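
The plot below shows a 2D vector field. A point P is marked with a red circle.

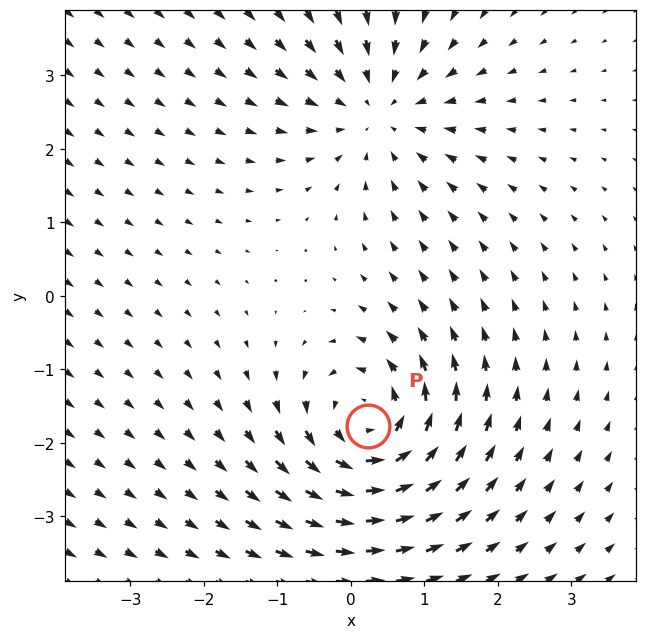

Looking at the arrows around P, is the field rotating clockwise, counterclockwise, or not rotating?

Near P at (0.2, -1.8) the arrows circulate counterclockwise. The curl (z-component) there is about +6; positive curl means counterclockwise rotation.

counterclockwise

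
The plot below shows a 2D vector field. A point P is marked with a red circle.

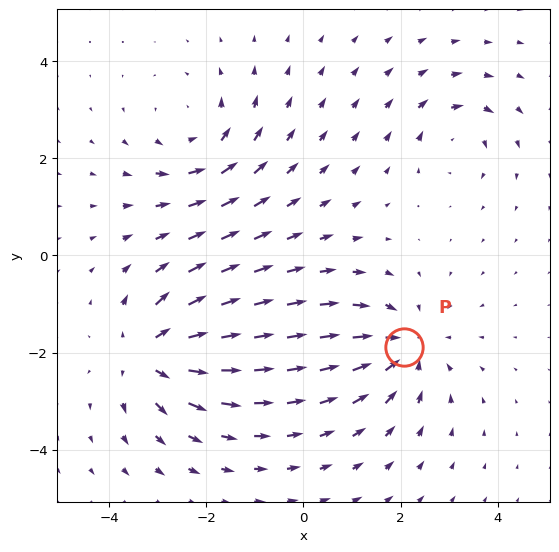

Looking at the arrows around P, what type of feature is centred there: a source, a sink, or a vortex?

sink

At P (2.1, -1.9) the arrows converge inward. Divergence about -4, curl ≈0 — negative divergence with near-zero curl is a sink.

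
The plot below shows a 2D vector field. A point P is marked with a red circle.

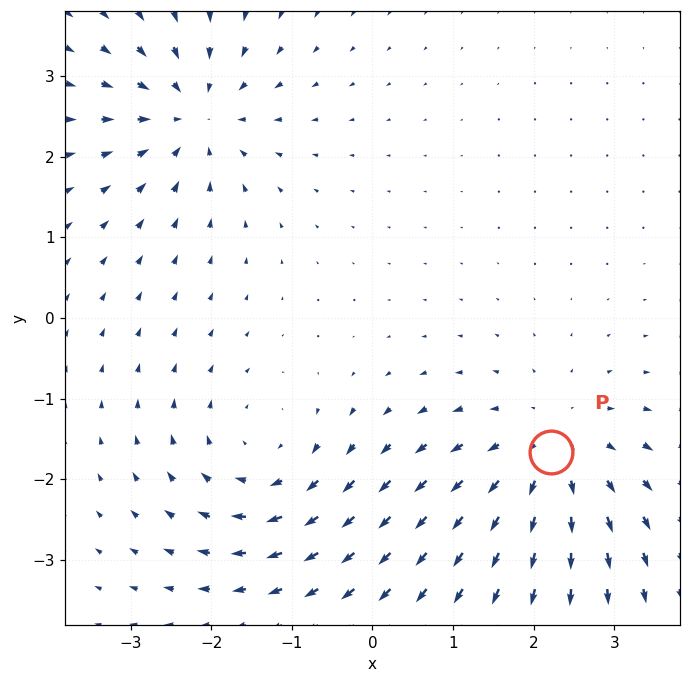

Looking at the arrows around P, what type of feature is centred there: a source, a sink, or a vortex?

source

At P (2.2, -1.7) the arrows spread outward. Divergence about +4, curl ≈0 — positive divergence with near-zero curl is a source.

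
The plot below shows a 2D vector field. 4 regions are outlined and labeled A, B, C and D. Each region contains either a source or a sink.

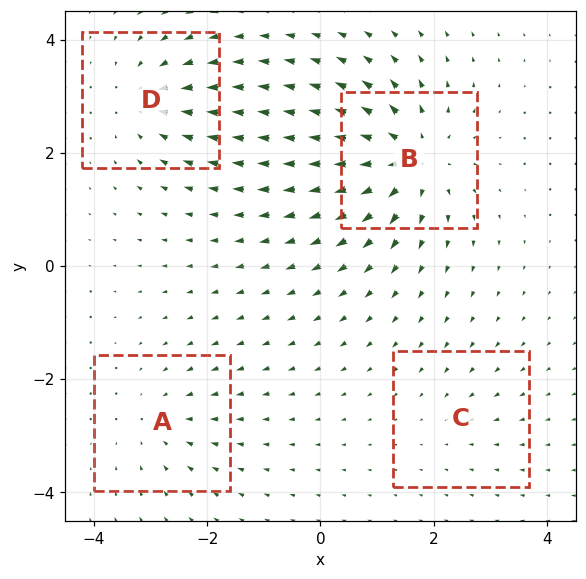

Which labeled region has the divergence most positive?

Divergence at each region's feature centre — A: about -3, B: about +7, C: about -2, D: about -5. Region B is most positive.

B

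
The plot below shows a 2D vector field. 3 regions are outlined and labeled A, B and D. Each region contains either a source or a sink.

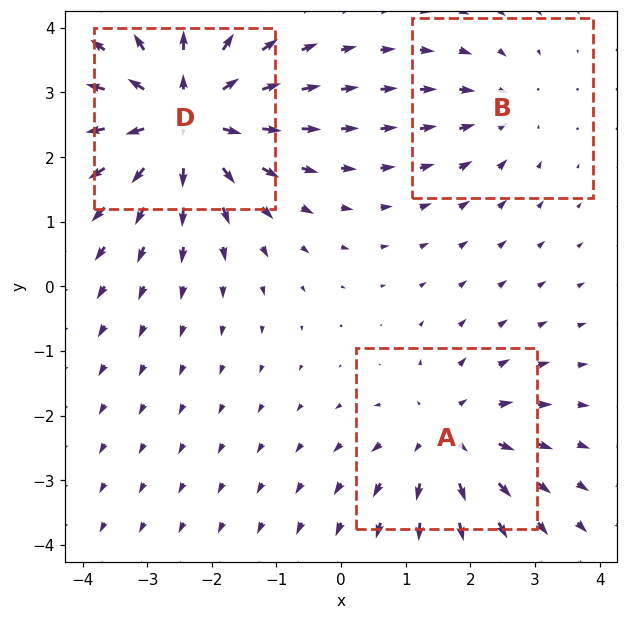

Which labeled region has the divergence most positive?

D

Divergence at each region's feature centre — A: about +3, B: about -2, D: about +5. Region D is most positive.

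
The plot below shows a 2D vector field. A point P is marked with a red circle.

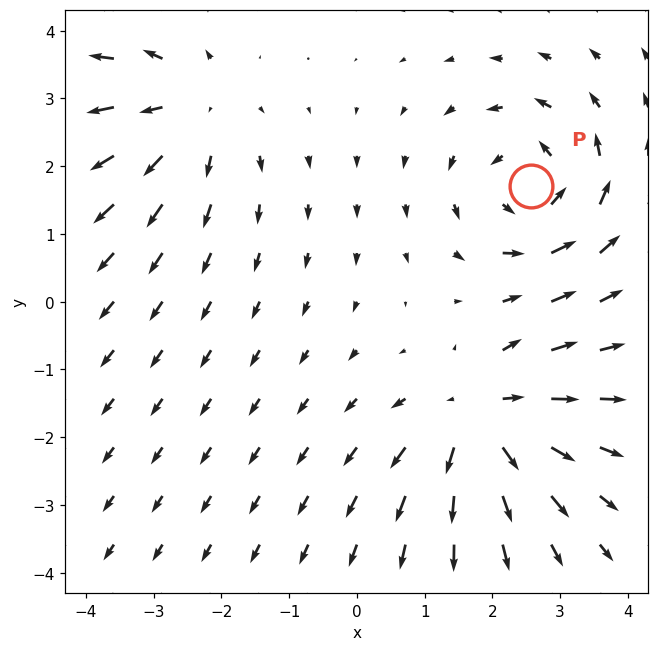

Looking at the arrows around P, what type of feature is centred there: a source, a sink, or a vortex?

vortex

At P (2.6, 1.7) the arrows circulate counterclockwise. Divergence ≈0, curl about +5 — near-zero divergence with nonzero curl is a vortex.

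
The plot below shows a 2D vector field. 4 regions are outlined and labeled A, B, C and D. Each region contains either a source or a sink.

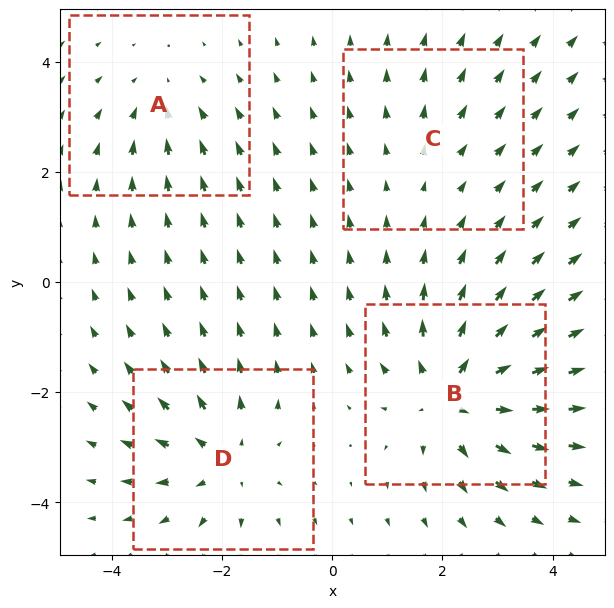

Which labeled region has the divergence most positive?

Divergence at each region's feature centre — A: about -3, B: about +6, C: about +2, D: about +5. Region B is most positive.

B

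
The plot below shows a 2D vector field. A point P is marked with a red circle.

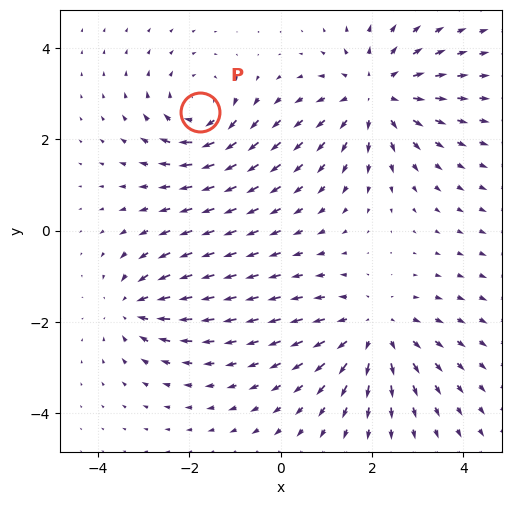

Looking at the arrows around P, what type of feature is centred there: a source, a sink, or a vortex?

vortex

At P (-1.8, 2.6) the arrows circulate clockwise. Divergence ≈0, curl about -4 — near-zero divergence with nonzero curl is a vortex.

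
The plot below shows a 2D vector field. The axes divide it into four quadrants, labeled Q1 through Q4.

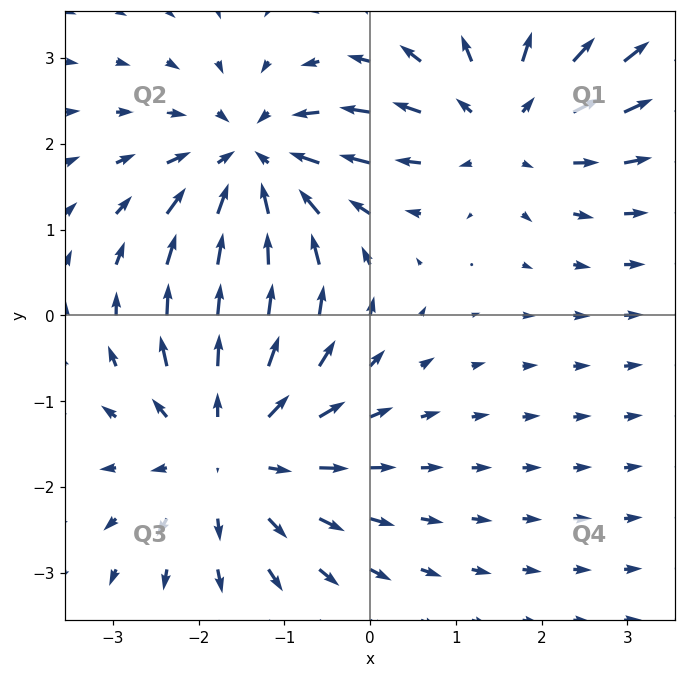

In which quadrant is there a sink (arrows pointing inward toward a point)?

The sink sits at approximately (-1.4, 1.8), which lies in quadrant Q2. The divergence there is about -4, negative as expected for a sink.

Q2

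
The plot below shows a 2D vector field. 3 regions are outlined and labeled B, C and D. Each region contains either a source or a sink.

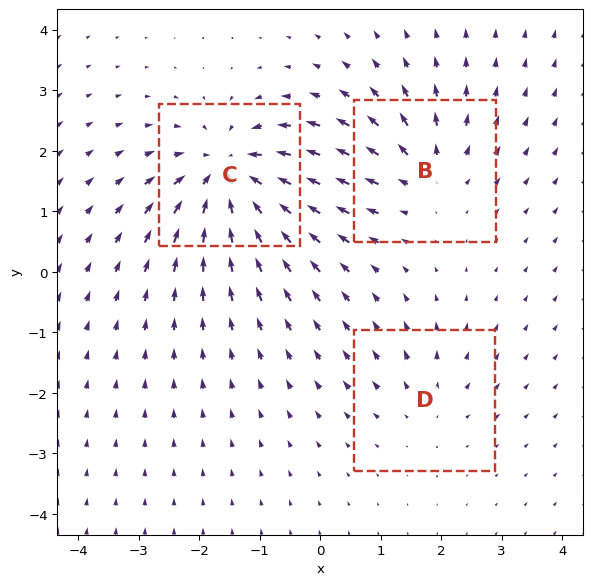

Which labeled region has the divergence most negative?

Divergence at each region's feature centre — B: about +3, C: about -6, D: about +2. Region C is most negative.

C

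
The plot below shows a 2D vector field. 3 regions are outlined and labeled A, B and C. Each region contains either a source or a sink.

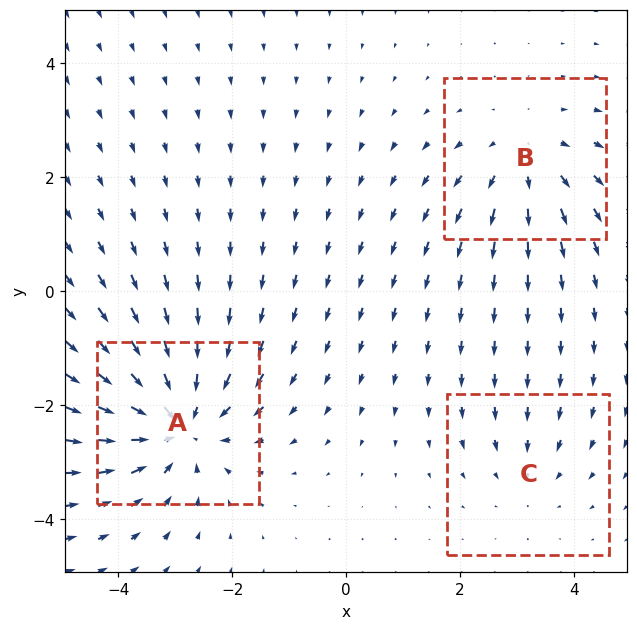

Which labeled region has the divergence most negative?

Divergence at each region's feature centre — A: about -4, B: about +3, C: about -2. Region A is most negative.

A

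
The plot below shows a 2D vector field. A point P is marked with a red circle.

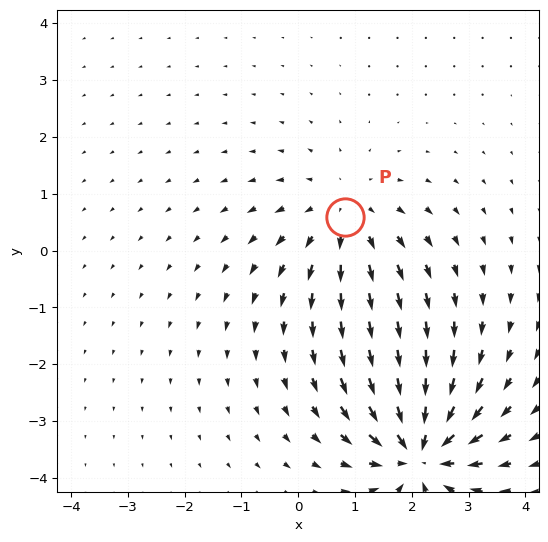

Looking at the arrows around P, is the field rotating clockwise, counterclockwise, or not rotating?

Near P at (0.8, 0.6) the arrows show no circulation. The curl there is ≈0.

not rotating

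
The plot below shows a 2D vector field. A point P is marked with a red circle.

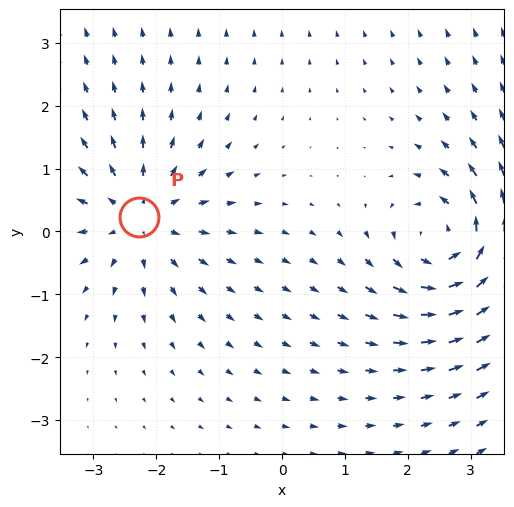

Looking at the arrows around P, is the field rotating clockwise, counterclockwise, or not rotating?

Near P at (-2.3, 0.2) the arrows show no circulation. The curl there is ≈0.

not rotating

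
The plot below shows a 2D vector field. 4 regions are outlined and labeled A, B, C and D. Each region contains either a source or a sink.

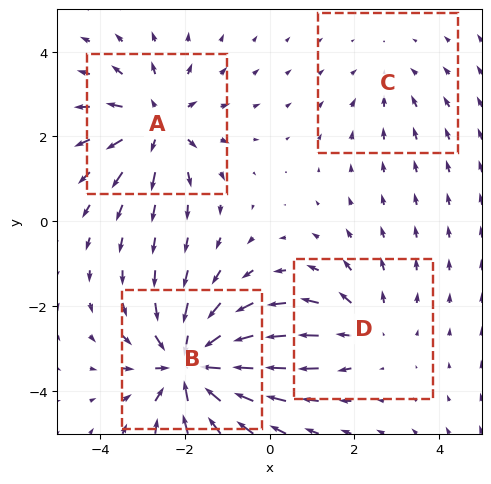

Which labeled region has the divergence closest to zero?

Divergence at each region's feature centre — A: about +4, B: about -6, C: about -2, D: about +3. Region C is closest to zero.

C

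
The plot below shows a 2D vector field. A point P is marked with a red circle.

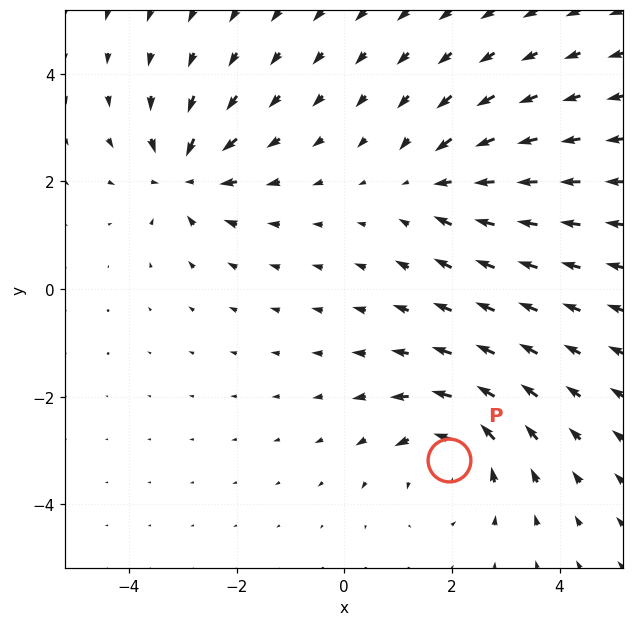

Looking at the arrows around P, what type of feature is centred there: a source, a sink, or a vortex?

At P (2.0, -3.2) the arrows circulate counterclockwise. Divergence ≈0, curl about +3 — near-zero divergence with nonzero curl is a vortex.

vortex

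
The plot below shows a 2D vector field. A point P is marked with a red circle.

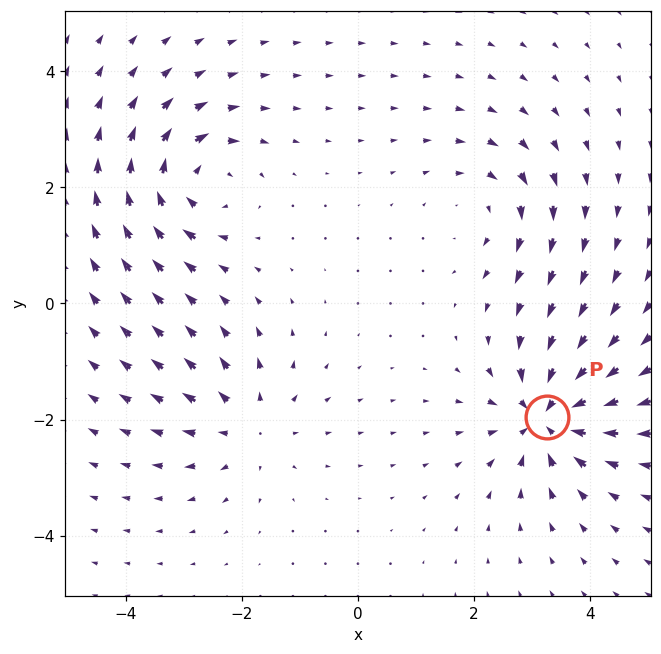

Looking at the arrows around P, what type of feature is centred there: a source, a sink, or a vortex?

At P (3.3, -2.0) the arrows converge inward. Divergence about -6, curl ≈0 — negative divergence with near-zero curl is a sink.

sink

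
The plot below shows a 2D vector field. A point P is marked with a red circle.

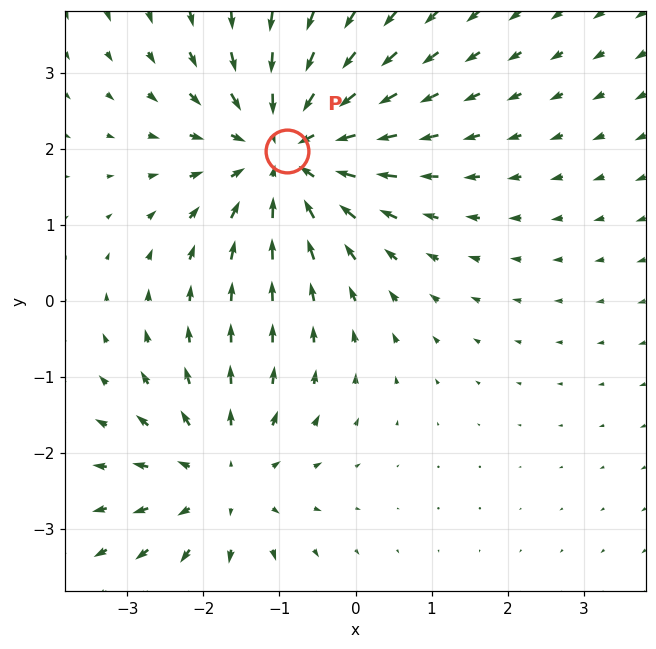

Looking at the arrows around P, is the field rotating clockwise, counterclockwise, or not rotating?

not rotating

Near P at (-0.9, 2.0) the arrows show no circulation. The curl there is ≈0.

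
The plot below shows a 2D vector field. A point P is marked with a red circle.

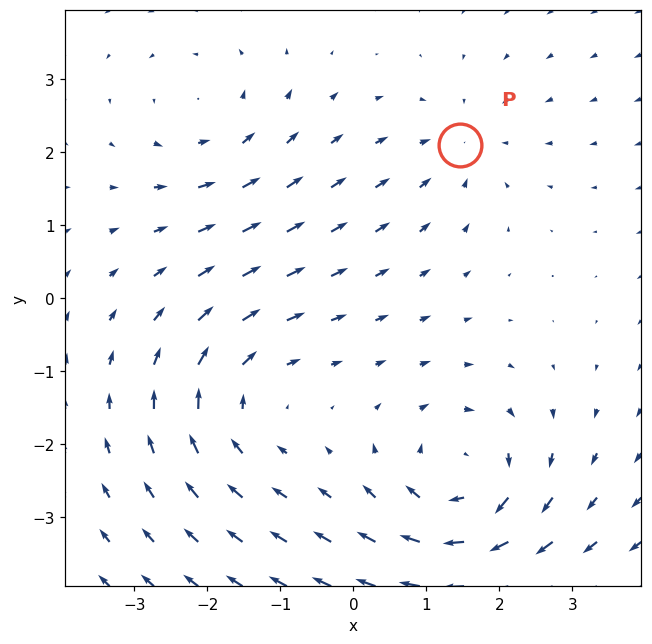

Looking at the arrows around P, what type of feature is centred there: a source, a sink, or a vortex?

At P (1.5, 2.1) the arrows converge inward. Divergence about -3, curl ≈0 — negative divergence with near-zero curl is a sink.

sink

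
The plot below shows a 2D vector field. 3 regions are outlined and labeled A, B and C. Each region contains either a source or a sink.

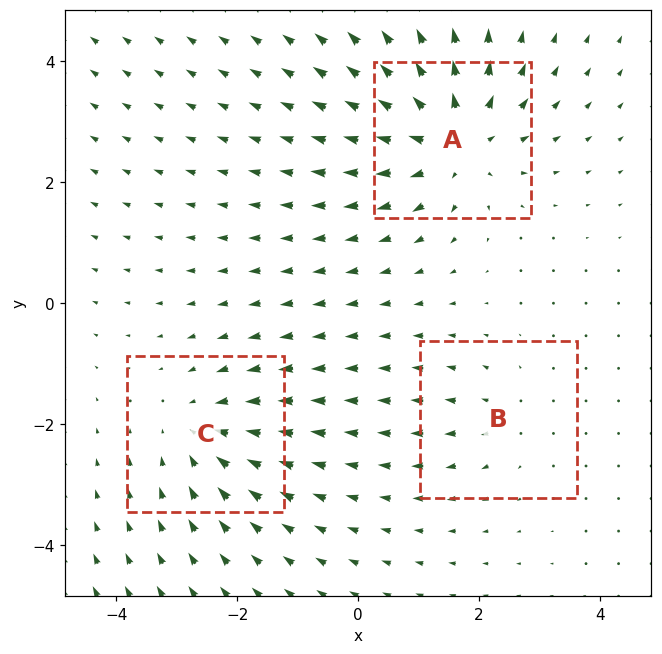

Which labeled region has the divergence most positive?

A

Divergence at each region's feature centre — A: about +5, B: about +2, C: about -3. Region A is most positive.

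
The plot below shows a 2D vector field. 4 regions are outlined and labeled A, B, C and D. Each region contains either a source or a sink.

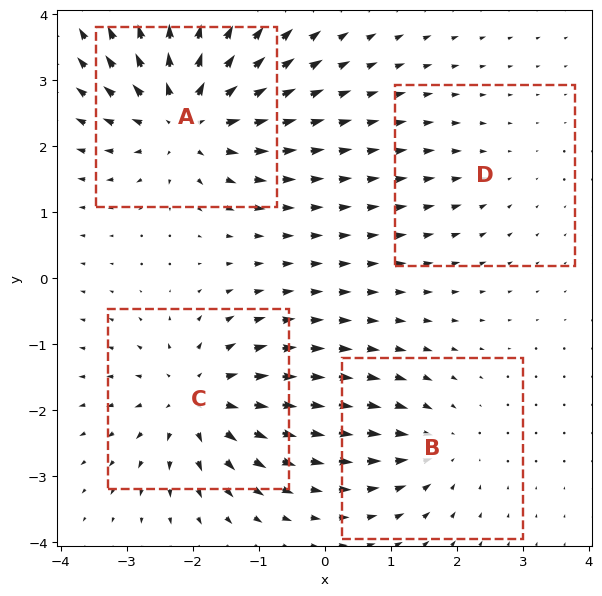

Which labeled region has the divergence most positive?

A

Divergence at each region's feature centre — A: about +7, B: about -4, C: about +6, D: about -2. Region A is most positive.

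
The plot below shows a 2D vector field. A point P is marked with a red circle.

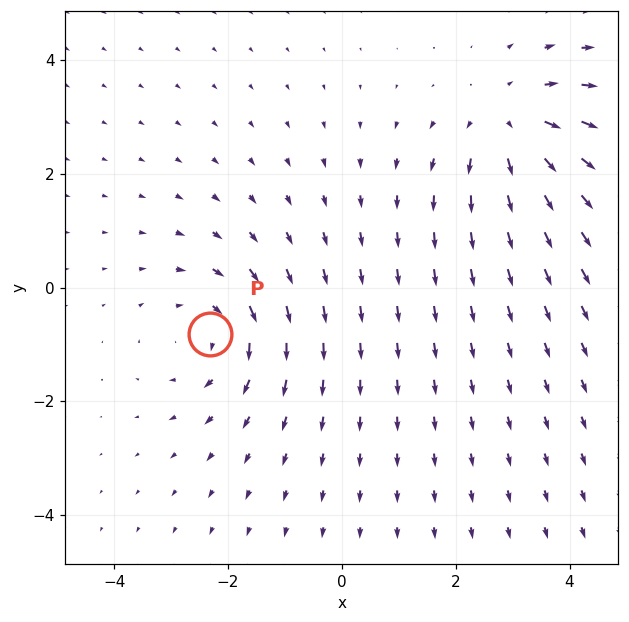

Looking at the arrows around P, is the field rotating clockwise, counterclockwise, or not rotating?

clockwise

Near P at (-2.3, -0.8) the arrows circulate clockwise. The curl (z-component) there is about -3; negative curl means clockwise rotation.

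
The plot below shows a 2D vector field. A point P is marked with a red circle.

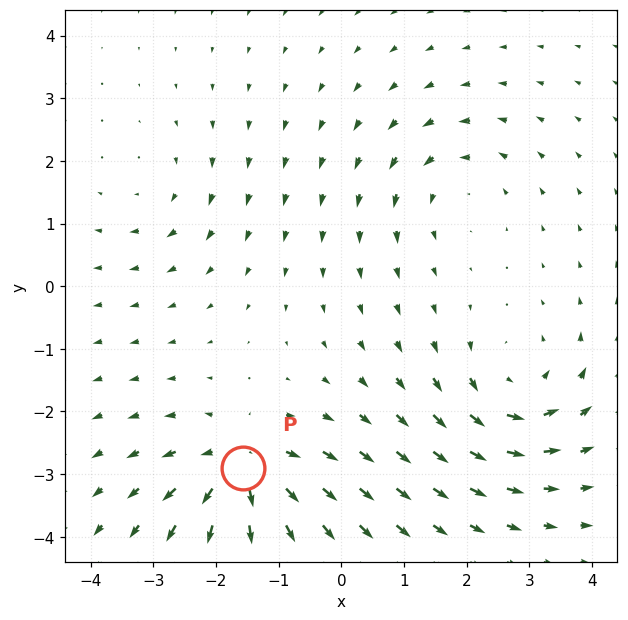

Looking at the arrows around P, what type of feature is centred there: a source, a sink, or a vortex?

At P (-1.6, -2.9) the arrows spread outward. Divergence about +7, curl ≈0 — positive divergence with near-zero curl is a source.

source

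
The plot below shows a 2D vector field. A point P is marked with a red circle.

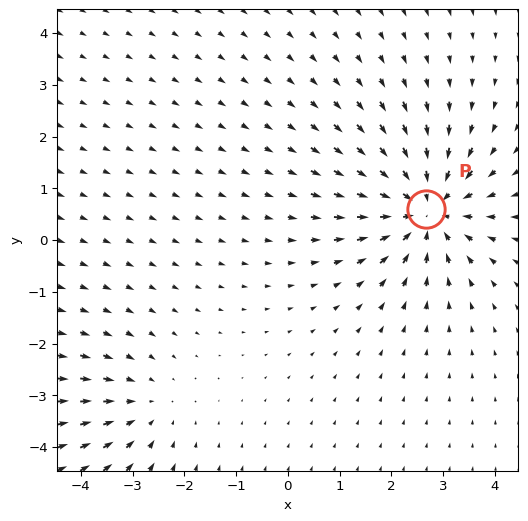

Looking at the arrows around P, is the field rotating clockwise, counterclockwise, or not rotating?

not rotating

Near P at (2.7, 0.6) the arrows show no circulation. The curl there is ≈0.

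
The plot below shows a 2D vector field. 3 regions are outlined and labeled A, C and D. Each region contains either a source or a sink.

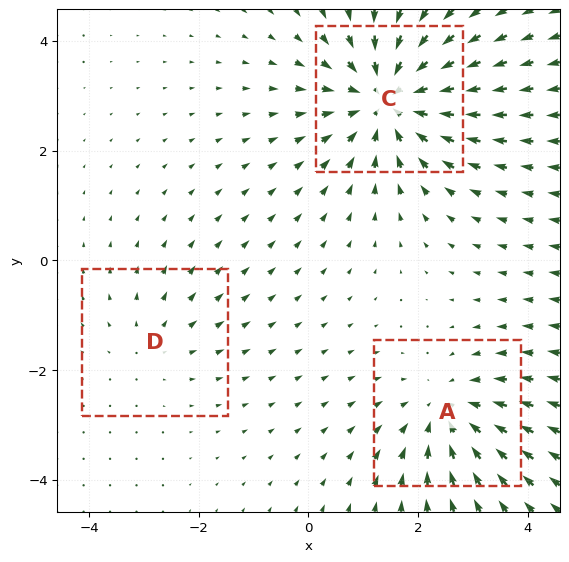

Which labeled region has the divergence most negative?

C

Divergence at each region's feature centre — A: about -3, C: about -5, D: about +2. Region C is most negative.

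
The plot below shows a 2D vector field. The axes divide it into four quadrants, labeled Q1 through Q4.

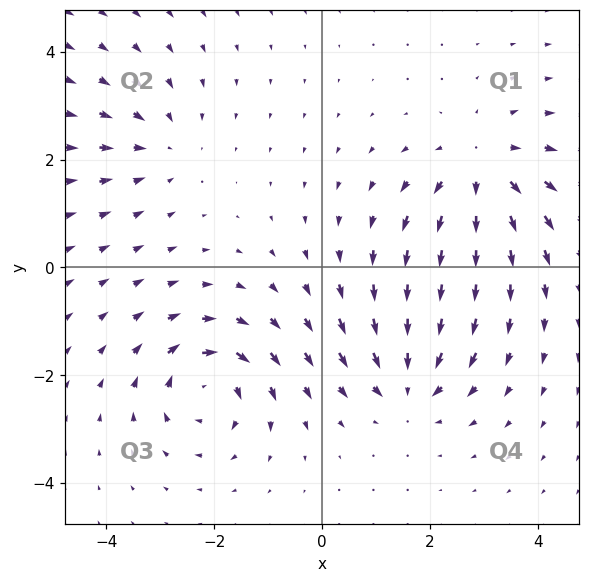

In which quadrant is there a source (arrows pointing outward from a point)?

Q1

The source sits at approximately (3.0, 1.8), which lies in quadrant Q1. The divergence there is about +4, positive as expected for a source.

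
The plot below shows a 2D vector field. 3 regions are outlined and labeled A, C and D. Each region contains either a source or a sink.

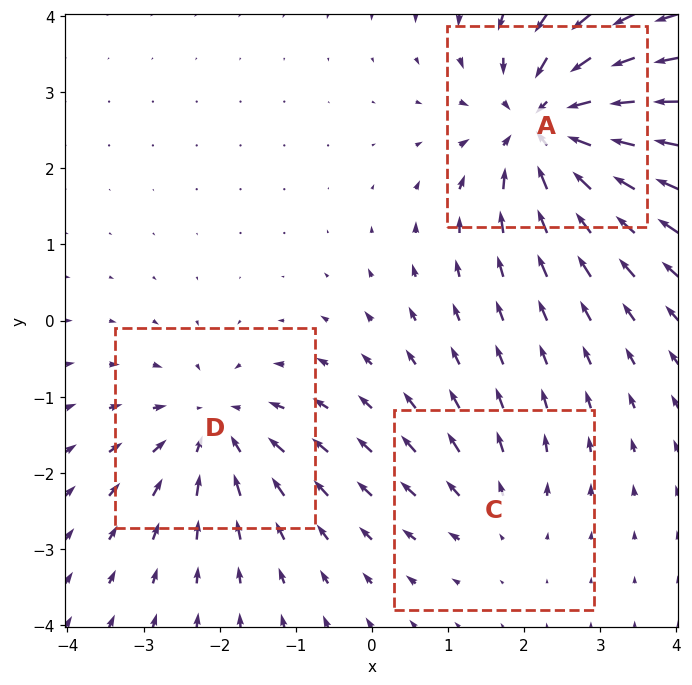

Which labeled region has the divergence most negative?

A

Divergence at each region's feature centre — A: about -5, C: about +2, D: about -3. Region A is most negative.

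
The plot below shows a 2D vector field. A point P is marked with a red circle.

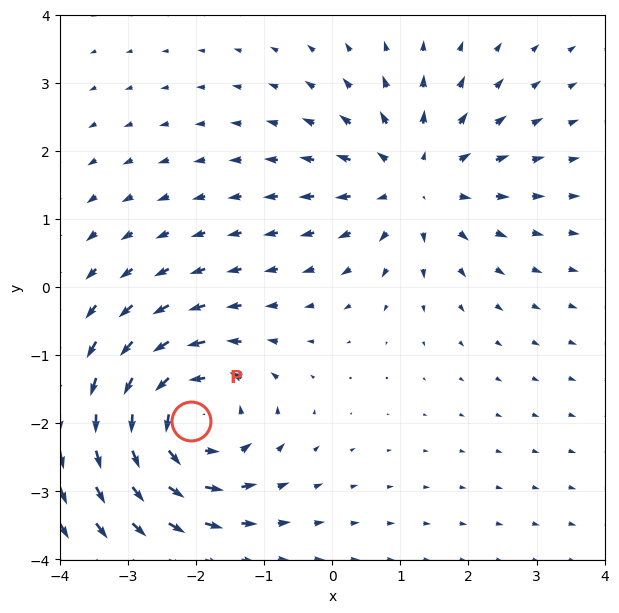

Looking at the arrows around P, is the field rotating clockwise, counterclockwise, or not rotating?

Near P at (-2.1, -2.0) the arrows circulate counterclockwise. The curl (z-component) there is about +4; positive curl means counterclockwise rotation.

counterclockwise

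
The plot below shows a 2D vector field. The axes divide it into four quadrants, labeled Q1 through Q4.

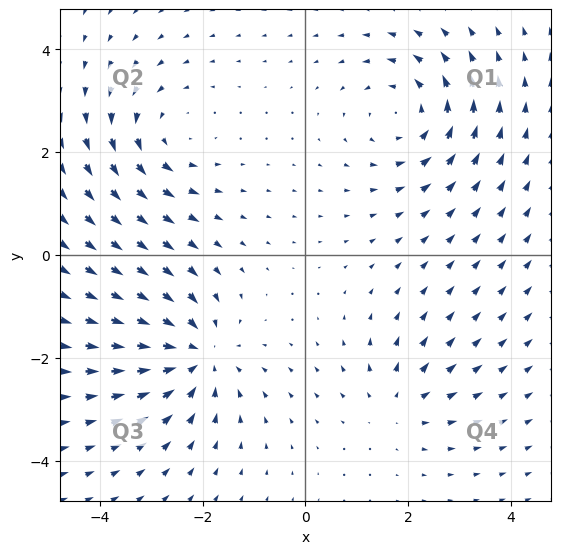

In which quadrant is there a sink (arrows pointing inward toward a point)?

The sink sits at approximately (-2.1, -2.0), which lies in quadrant Q3. The divergence there is about -5, negative as expected for a sink.

Q3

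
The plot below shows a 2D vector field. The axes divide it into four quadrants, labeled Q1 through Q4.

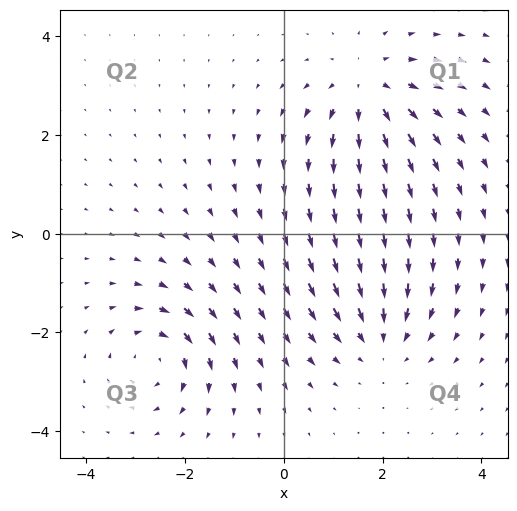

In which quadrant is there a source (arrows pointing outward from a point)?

Q1

The source sits at approximately (1.7, 2.9), which lies in quadrant Q1. The divergence there is about +4, positive as expected for a source.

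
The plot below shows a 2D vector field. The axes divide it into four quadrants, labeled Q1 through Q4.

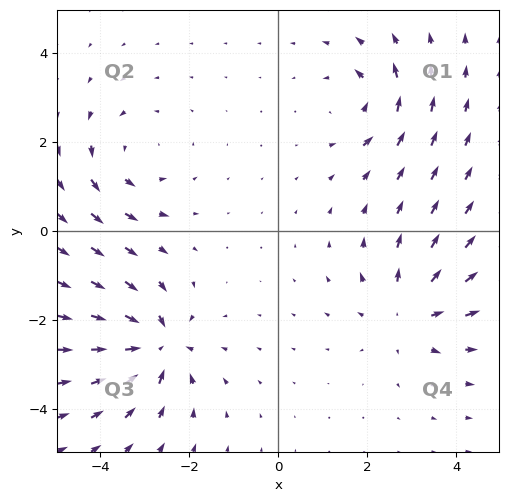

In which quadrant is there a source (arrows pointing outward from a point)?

The source sits at approximately (2.9, -1.9), which lies in quadrant Q4. The divergence there is about +3, positive as expected for a source.

Q4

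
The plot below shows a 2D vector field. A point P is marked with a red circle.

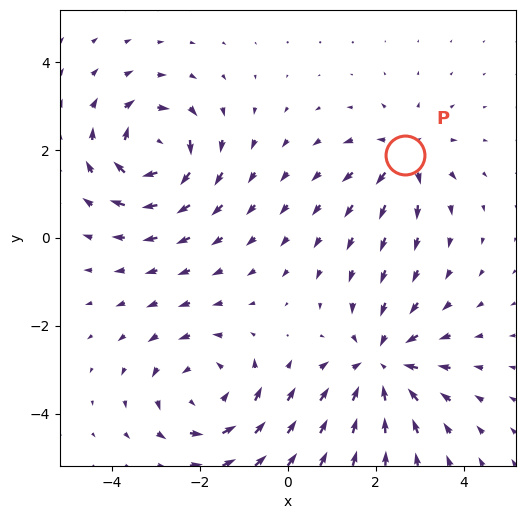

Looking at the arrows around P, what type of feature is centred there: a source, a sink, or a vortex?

At P (2.7, 1.9) the arrows spread outward. Divergence about +4, curl ≈0 — positive divergence with near-zero curl is a source.

source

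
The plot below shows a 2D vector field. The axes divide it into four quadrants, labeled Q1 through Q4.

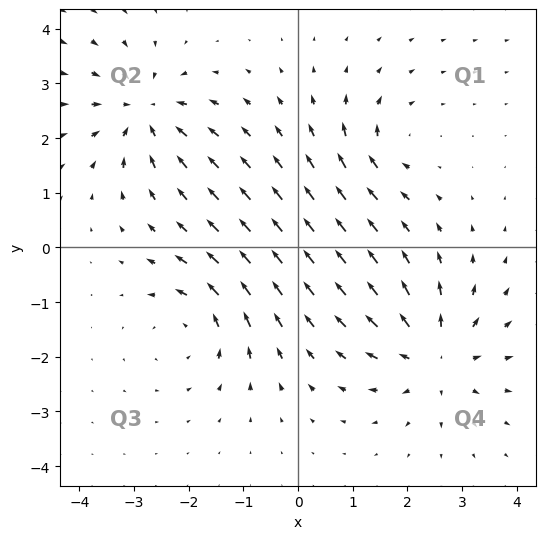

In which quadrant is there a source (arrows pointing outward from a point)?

Q4

The source sits at approximately (2.5, -2.0), which lies in quadrant Q4. The divergence there is about +5, positive as expected for a source.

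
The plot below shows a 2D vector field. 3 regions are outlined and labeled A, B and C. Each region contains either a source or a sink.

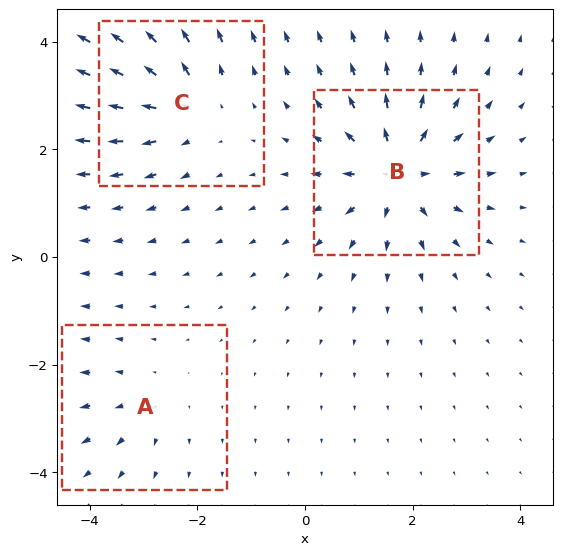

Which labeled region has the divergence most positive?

B

Divergence at each region's feature centre — A: about +2, B: about +5, C: about +4. Region B is most positive.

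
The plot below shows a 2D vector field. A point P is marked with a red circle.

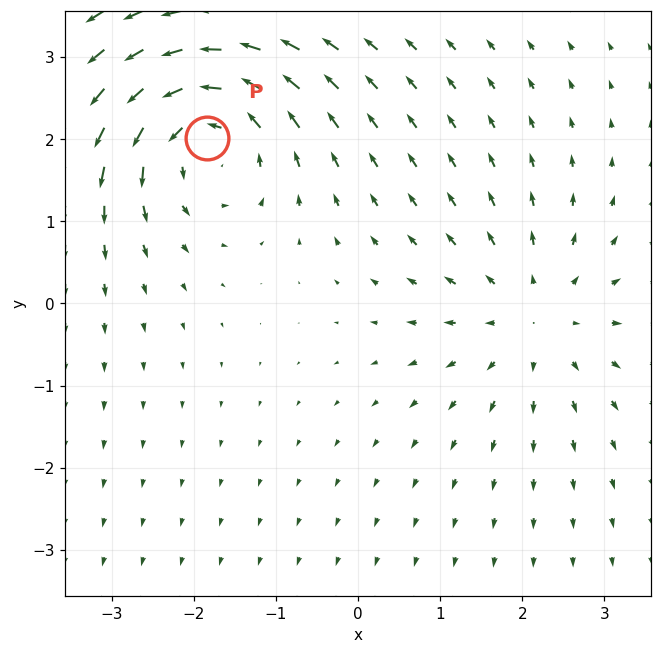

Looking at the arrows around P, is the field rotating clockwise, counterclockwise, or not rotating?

Near P at (-1.8, 2.0) the arrows circulate counterclockwise. The curl (z-component) there is about +5; positive curl means counterclockwise rotation.

counterclockwise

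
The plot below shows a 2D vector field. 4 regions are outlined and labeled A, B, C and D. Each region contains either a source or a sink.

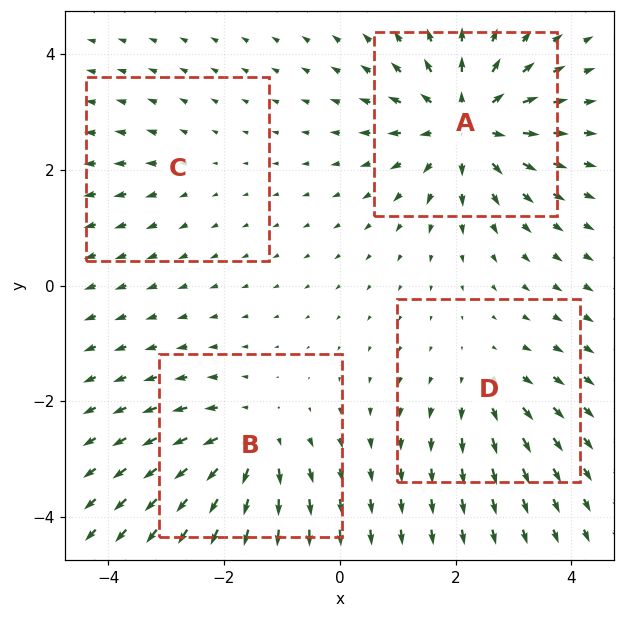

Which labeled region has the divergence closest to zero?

C

Divergence at each region's feature centre — A: about +8, B: about +5, C: about +2, D: about +4. Region C is closest to zero.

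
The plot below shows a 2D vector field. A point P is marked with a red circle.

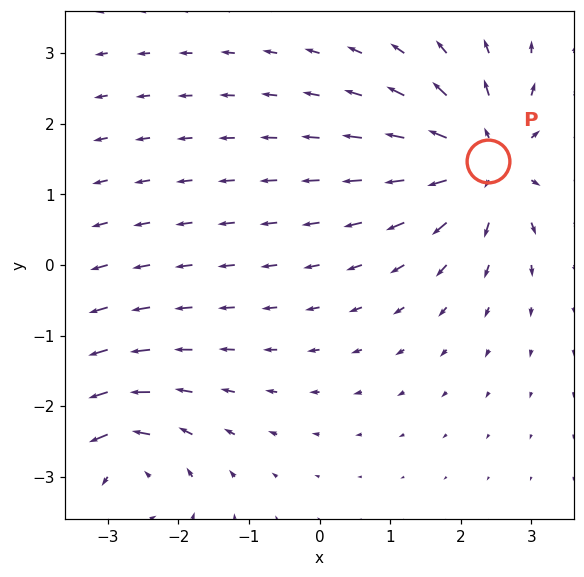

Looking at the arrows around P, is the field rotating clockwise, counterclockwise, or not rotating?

Near P at (2.4, 1.5) the arrows show no circulation. The curl there is ≈0.

not rotating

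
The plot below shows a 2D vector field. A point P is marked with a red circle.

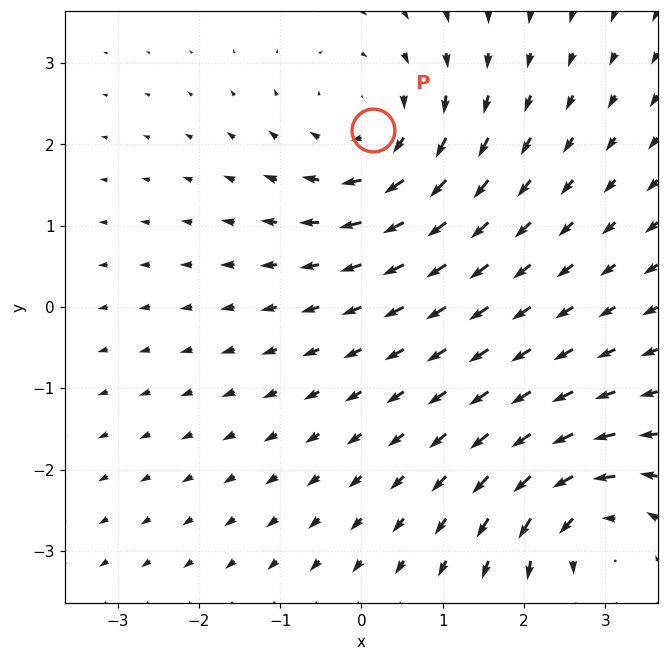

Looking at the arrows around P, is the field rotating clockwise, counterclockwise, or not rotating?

clockwise

Near P at (0.1, 2.2) the arrows circulate clockwise. The curl (z-component) there is about -3; negative curl means clockwise rotation.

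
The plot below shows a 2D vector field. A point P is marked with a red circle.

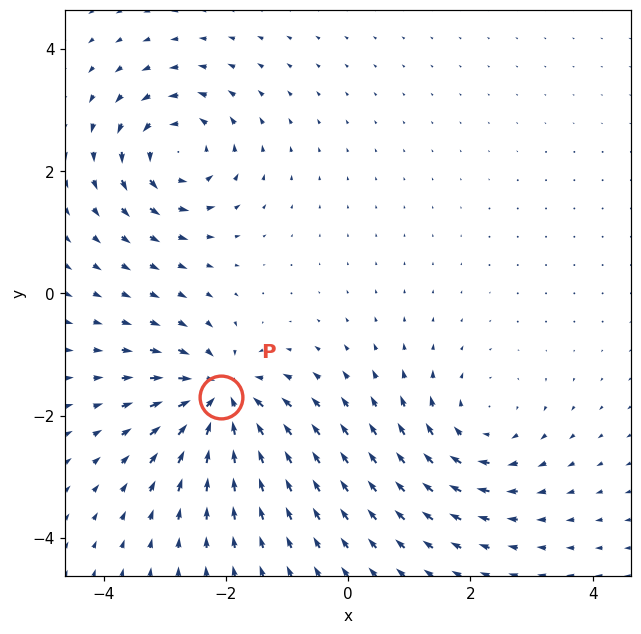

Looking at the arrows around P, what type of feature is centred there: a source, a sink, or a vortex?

At P (-2.1, -1.7) the arrows converge inward. Divergence about -7, curl ≈0 — negative divergence with near-zero curl is a sink.

sink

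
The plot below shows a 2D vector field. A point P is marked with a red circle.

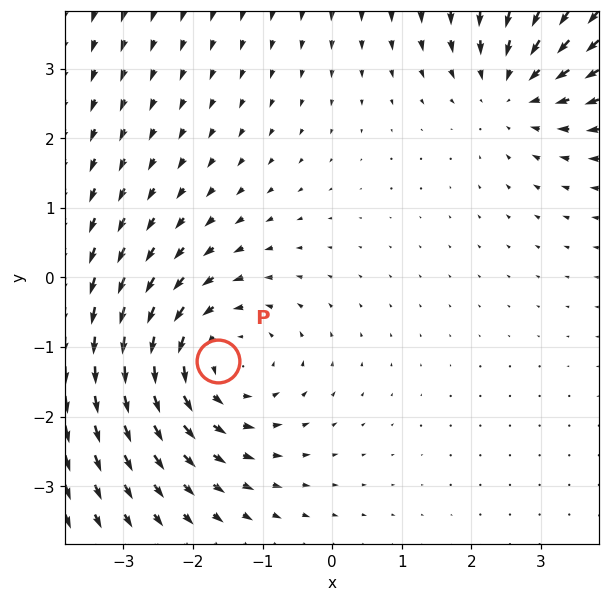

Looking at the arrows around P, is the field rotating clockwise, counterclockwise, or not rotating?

Near P at (-1.6, -1.2) the arrows circulate counterclockwise. The curl (z-component) there is about +3; positive curl means counterclockwise rotation.

counterclockwise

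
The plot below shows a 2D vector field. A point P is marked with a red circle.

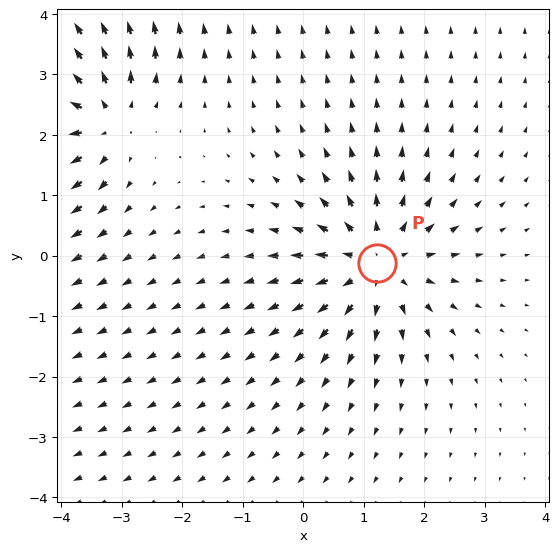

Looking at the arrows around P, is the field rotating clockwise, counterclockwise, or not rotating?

not rotating

Near P at (1.2, -0.1) the arrows show no circulation. The curl there is ≈0.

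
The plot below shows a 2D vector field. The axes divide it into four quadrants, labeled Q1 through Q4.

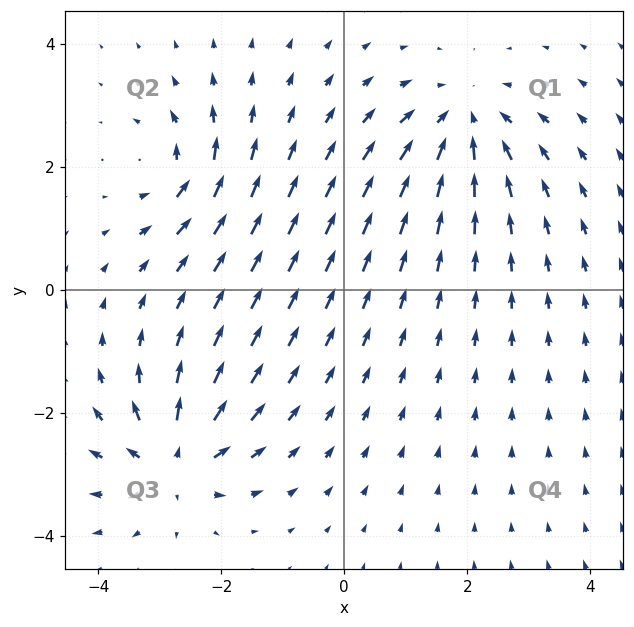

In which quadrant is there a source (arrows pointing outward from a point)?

The source sits at approximately (-2.8, -2.8), which lies in quadrant Q3. The divergence there is about +5, positive as expected for a source.

Q3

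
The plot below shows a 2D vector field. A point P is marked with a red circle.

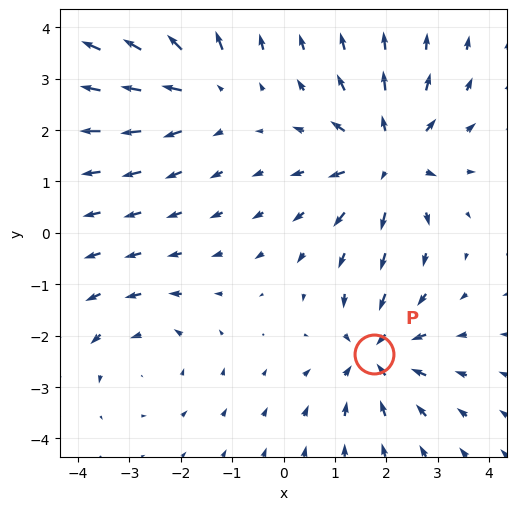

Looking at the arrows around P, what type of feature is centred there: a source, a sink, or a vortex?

At P (1.8, -2.4) the arrows converge inward. Divergence about -4, curl ≈0 — negative divergence with near-zero curl is a sink.

sink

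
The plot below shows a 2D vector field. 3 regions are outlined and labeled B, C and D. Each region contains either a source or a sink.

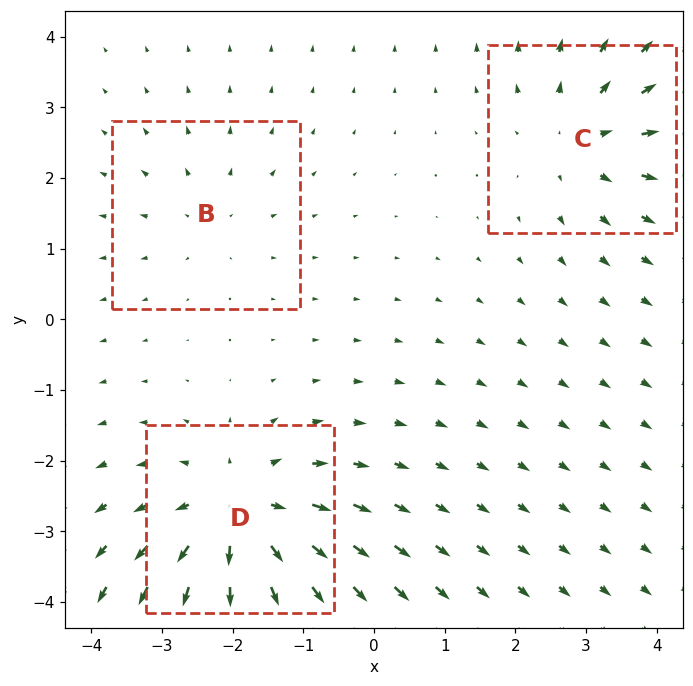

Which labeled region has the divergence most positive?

Divergence at each region's feature centre — B: about +2, C: about +3, D: about +5. Region D is most positive.

D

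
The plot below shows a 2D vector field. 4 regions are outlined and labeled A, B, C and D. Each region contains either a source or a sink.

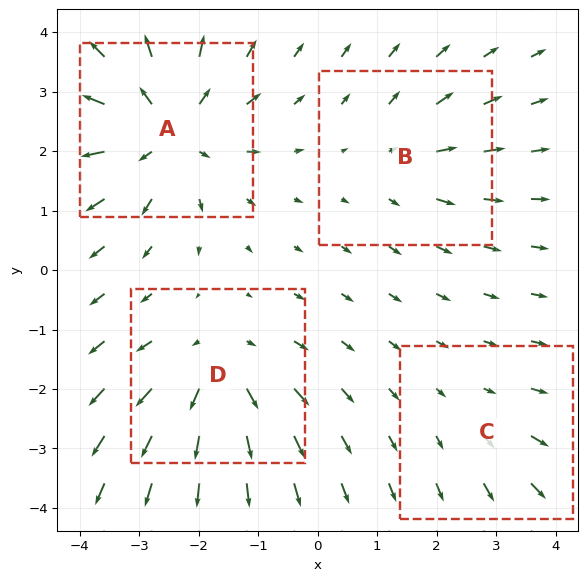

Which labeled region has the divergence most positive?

Divergence at each region's feature centre — A: about +7, B: about +3, C: about +2, D: about +5. Region A is most positive.

A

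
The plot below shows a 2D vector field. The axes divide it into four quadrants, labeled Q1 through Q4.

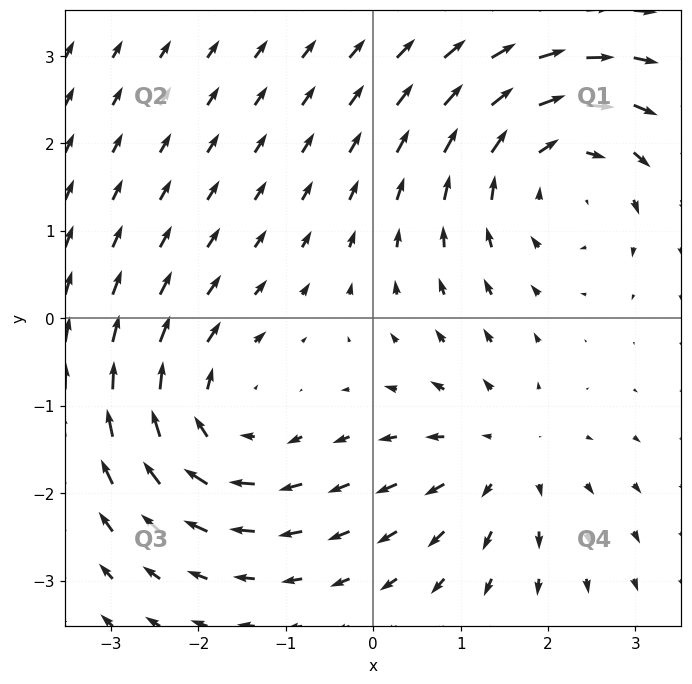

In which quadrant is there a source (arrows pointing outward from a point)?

The source sits at approximately (1.5, -1.6), which lies in quadrant Q4. The divergence there is about +3, positive as expected for a source.

Q4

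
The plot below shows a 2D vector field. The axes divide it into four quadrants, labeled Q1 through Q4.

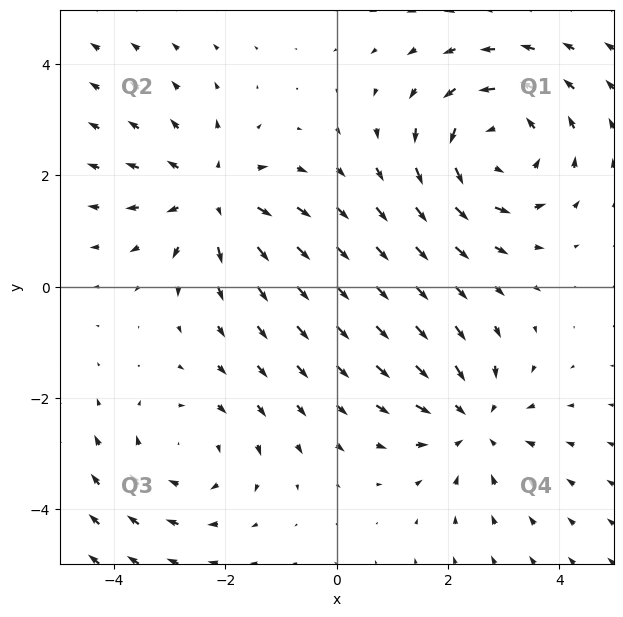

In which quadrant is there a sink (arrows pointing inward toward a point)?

Q4

The sink sits at approximately (2.5, -2.4), which lies in quadrant Q4. The divergence there is about -3, negative as expected for a sink.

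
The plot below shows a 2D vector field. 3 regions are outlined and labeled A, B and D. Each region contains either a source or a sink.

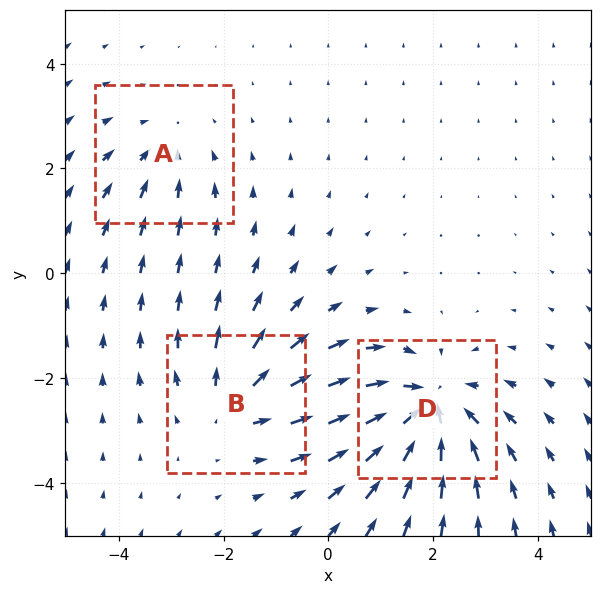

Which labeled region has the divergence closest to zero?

A

Divergence at each region's feature centre — A: about -2, B: about +3, D: about -5. Region A is closest to zero.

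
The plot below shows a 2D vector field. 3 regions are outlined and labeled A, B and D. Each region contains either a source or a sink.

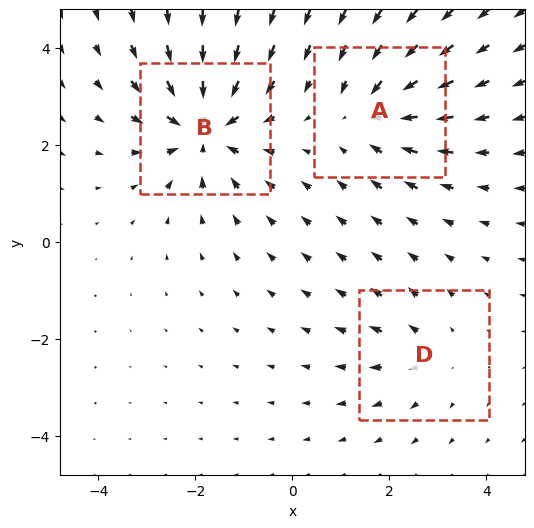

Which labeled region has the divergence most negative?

B

Divergence at each region's feature centre — A: about -3, B: about -5, D: about +2. Region B is most negative.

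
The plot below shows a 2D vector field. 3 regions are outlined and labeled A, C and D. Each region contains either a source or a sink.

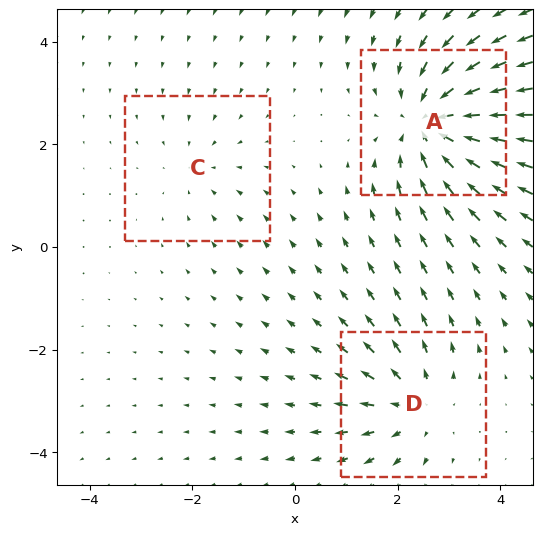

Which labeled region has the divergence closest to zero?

Divergence at each region's feature centre — A: about -5, C: about -2, D: about +3. Region C is closest to zero.

C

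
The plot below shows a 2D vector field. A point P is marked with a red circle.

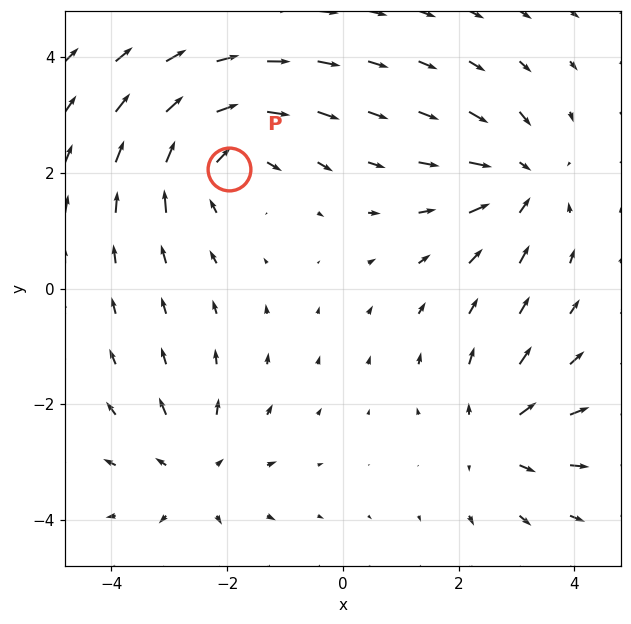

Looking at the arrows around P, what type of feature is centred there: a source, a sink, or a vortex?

vortex

At P (-2.0, 2.1) the arrows circulate clockwise. Divergence ≈0, curl about -4 — near-zero divergence with nonzero curl is a vortex.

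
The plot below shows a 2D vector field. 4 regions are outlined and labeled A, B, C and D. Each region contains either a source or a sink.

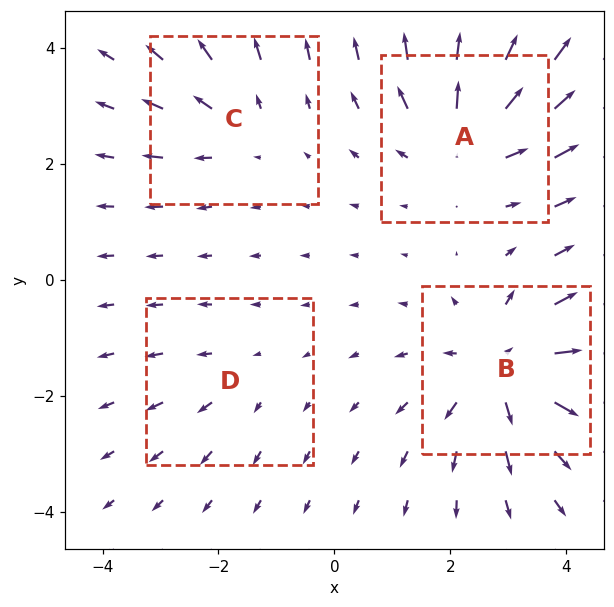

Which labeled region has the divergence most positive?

Divergence at each region's feature centre — A: about +5, B: about +6, C: about +3, D: about +2. Region B is most positive.

B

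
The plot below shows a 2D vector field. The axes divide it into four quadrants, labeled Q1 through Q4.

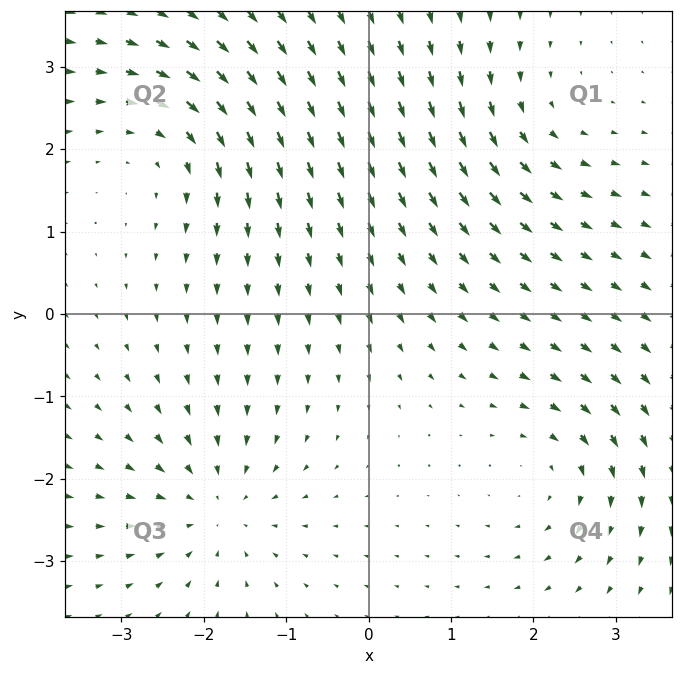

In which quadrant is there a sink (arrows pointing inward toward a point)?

The sink sits at approximately (-1.9, -2.3), which lies in quadrant Q3. The divergence there is about -4, negative as expected for a sink.

Q3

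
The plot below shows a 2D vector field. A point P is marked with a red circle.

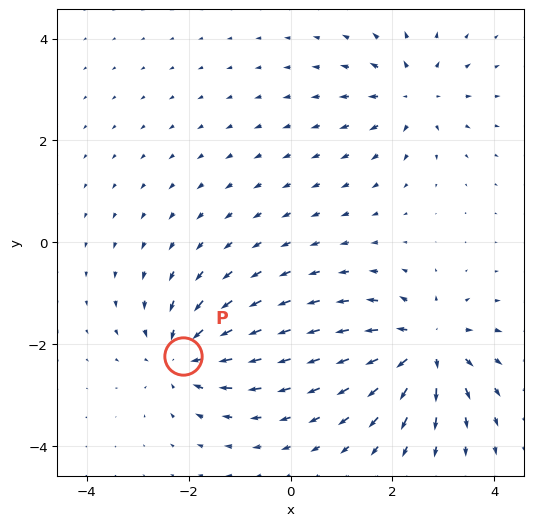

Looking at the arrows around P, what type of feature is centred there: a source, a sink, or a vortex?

sink

At P (-2.1, -2.2) the arrows converge inward. Divergence about -5, curl ≈0 — negative divergence with near-zero curl is a sink.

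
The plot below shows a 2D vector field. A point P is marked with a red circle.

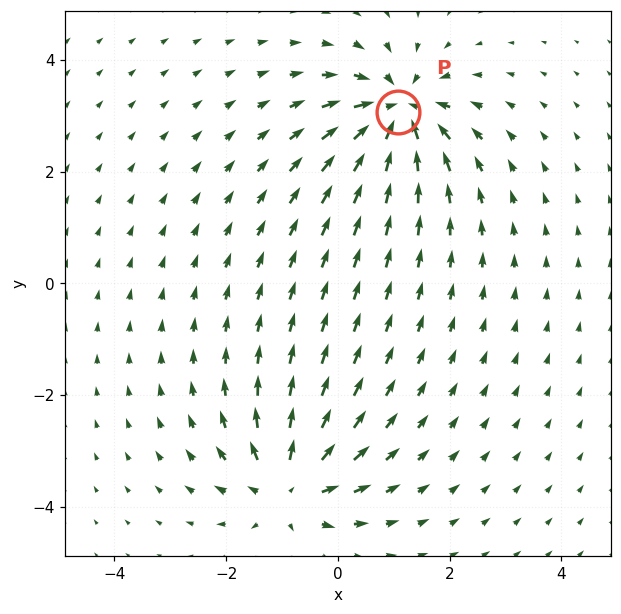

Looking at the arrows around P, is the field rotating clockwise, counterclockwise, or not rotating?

Near P at (1.1, 3.1) the arrows show no circulation. The curl there is ≈0.

not rotating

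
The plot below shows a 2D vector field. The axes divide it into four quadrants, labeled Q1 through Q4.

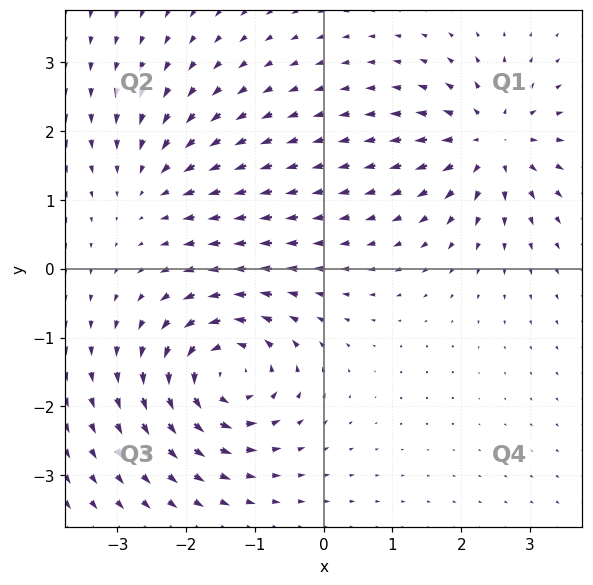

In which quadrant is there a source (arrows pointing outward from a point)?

The source sits at approximately (2.4, 1.8), which lies in quadrant Q1. The divergence there is about +5, positive as expected for a source.

Q1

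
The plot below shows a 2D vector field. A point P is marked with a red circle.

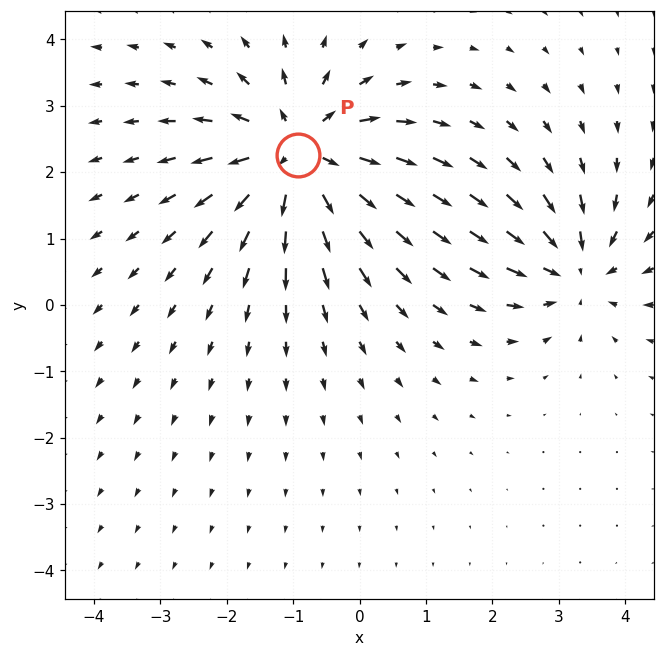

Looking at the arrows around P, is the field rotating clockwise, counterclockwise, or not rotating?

Near P at (-0.9, 2.3) the arrows show no circulation. The curl there is ≈0.

not rotating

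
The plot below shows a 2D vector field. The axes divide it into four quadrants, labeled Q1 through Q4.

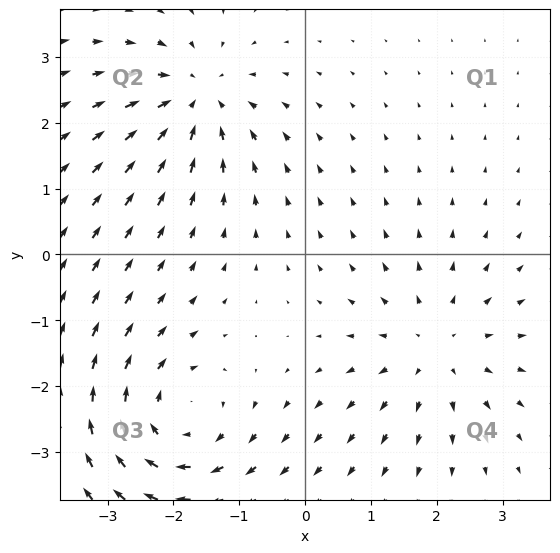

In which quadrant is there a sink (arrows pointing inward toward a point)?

The sink sits at approximately (-1.7, 2.4), which lies in quadrant Q2. The divergence there is about -4, negative as expected for a sink.

Q2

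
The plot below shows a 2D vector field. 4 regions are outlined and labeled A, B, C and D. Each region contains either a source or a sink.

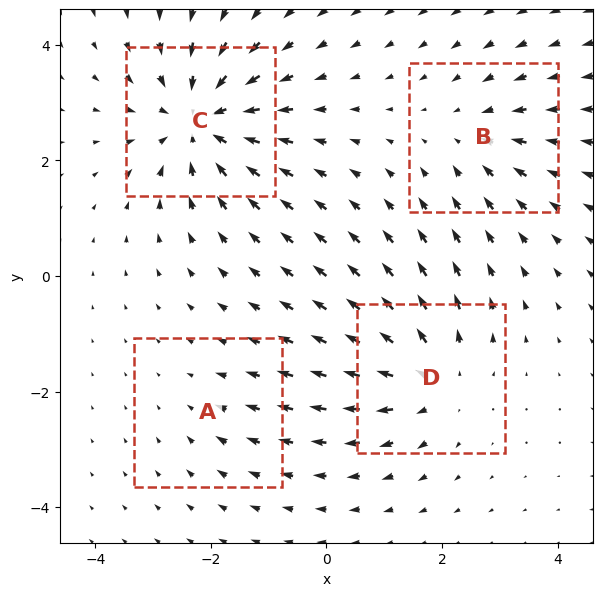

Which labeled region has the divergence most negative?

Divergence at each region's feature centre — A: about -2, B: about -3, C: about -6, D: about +5. Region C is most negative.

C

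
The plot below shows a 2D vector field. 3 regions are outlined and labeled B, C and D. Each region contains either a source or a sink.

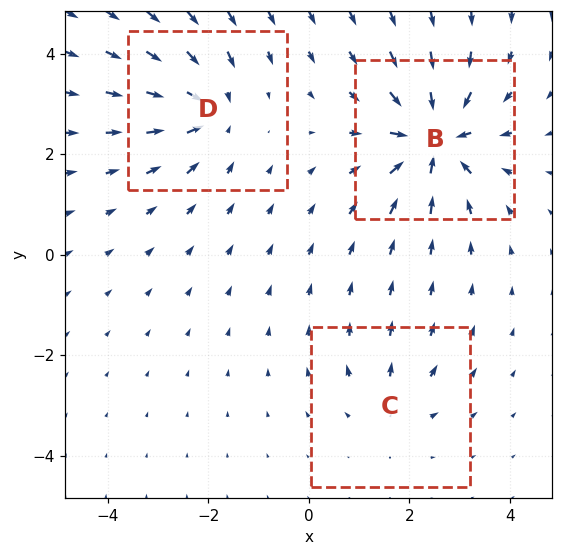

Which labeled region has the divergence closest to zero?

C

Divergence at each region's feature centre — B: about -6, C: about +2, D: about -4. Region C is closest to zero.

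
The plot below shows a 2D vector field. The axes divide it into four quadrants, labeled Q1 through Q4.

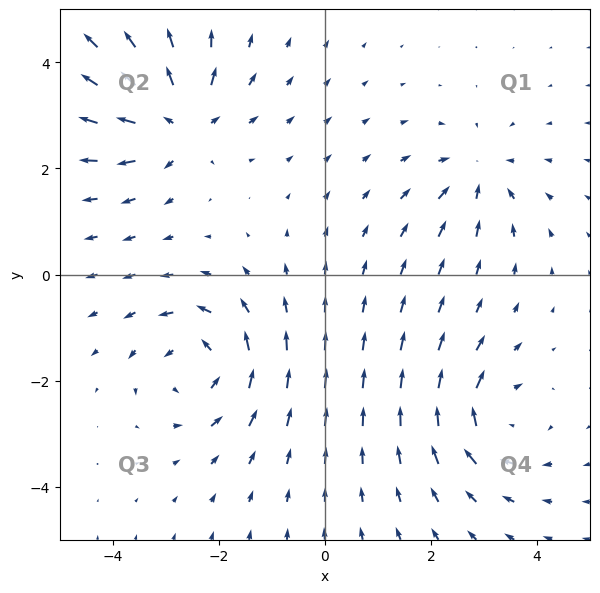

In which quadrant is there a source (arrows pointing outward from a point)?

The source sits at approximately (-2.7, 2.9), which lies in quadrant Q2. The divergence there is about +5, positive as expected for a source.

Q2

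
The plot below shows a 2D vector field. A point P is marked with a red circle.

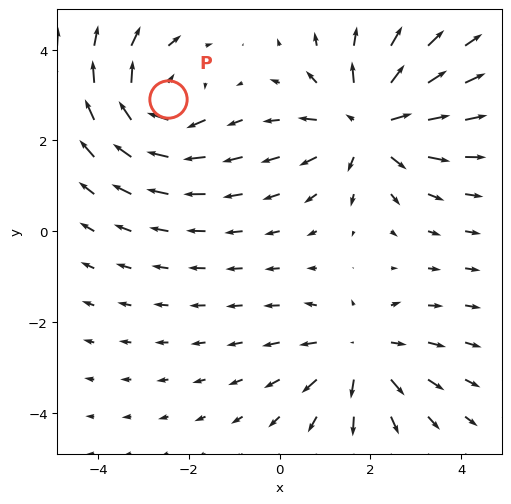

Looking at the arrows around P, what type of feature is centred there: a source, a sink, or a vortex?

vortex

At P (-2.5, 2.9) the arrows circulate clockwise. Divergence ≈0, curl about -4 — near-zero divergence with nonzero curl is a vortex.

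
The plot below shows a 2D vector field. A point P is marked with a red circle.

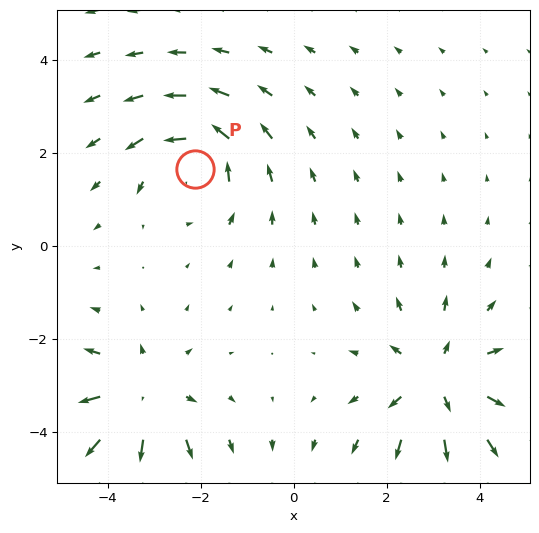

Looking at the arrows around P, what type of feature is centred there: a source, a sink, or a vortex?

At P (-2.1, 1.7) the arrows circulate counterclockwise. Divergence ≈0, curl about +5 — near-zero divergence with nonzero curl is a vortex.

vortex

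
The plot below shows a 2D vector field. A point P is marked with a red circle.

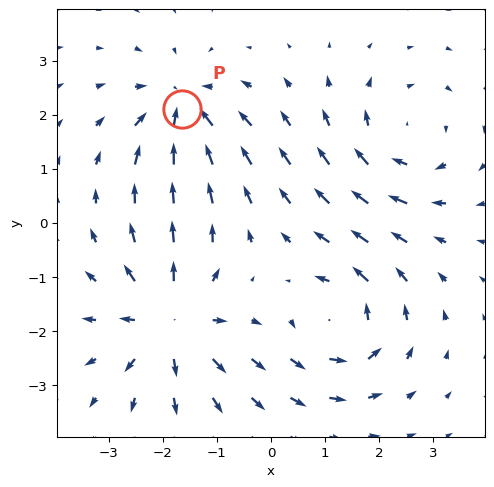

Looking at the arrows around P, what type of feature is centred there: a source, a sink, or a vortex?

sink

At P (-1.6, 2.1) the arrows converge inward. Divergence about -5, curl ≈0 — negative divergence with near-zero curl is a sink.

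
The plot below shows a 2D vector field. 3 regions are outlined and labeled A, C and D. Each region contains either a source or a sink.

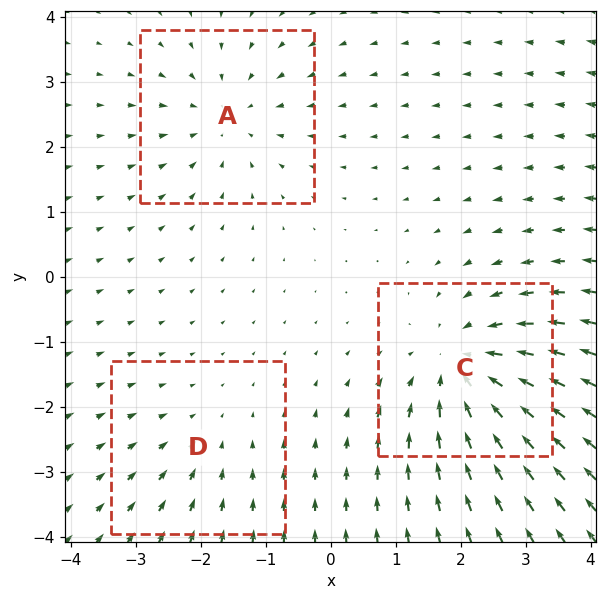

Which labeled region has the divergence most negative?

C

Divergence at each region's feature centre — A: about -3, C: about -4, D: about -2. Region C is most negative.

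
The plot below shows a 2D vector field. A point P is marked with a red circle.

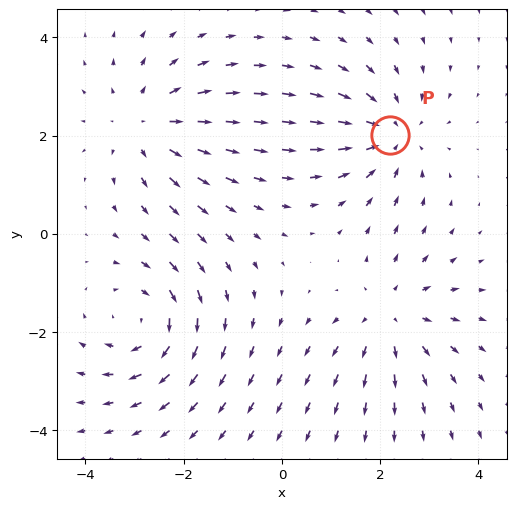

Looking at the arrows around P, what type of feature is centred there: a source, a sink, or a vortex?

At P (2.2, 2.0) the arrows converge inward. Divergence about -5, curl ≈0 — negative divergence with near-zero curl is a sink.

sink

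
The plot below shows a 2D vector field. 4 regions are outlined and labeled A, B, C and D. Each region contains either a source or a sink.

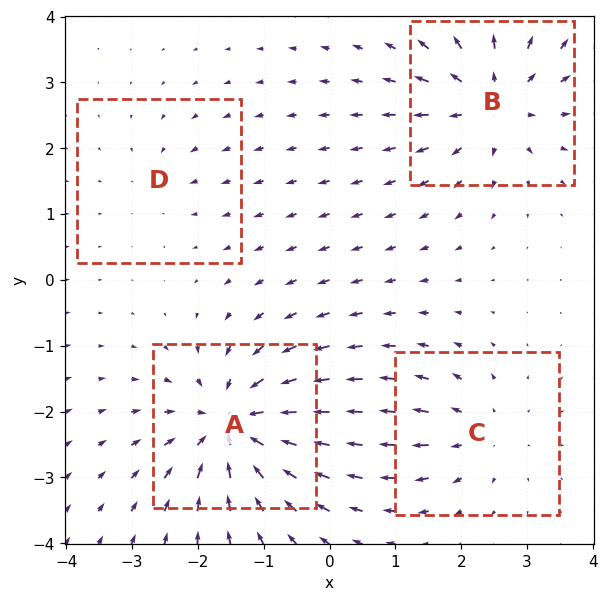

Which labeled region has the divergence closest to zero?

D

Divergence at each region's feature centre — A: about -8, B: about +6, C: about +4, D: about -2. Region D is closest to zero.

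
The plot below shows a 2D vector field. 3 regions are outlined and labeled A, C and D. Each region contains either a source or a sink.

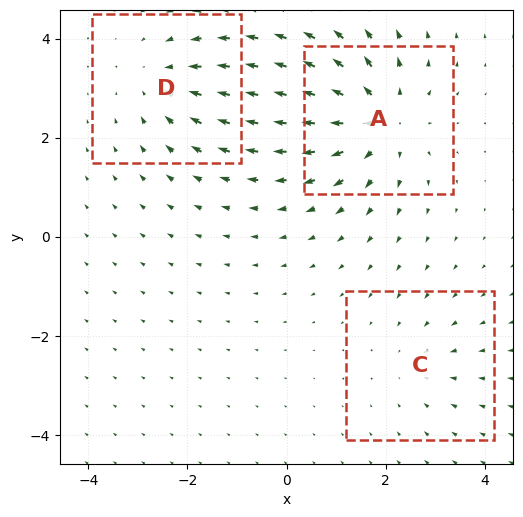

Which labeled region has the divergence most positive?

Divergence at each region's feature centre — A: about +4, C: about -2, D: about -3. Region A is most positive.

A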